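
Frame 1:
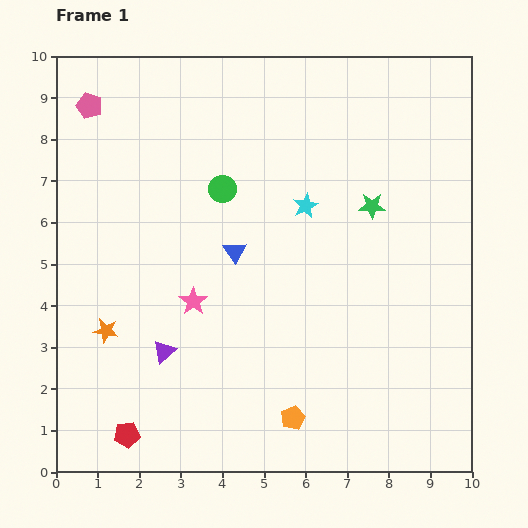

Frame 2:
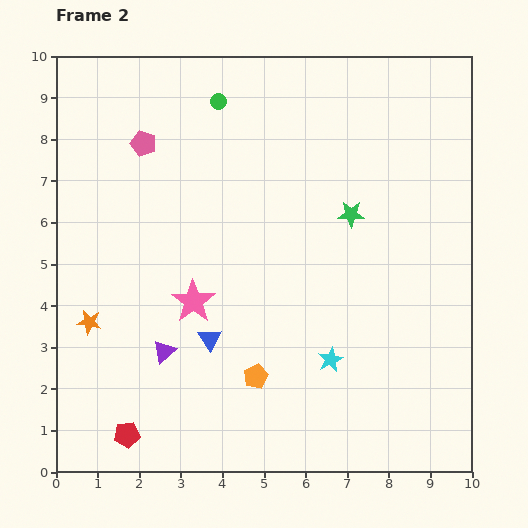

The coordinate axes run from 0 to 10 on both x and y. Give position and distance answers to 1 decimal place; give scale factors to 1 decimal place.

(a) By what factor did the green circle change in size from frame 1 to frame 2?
0.6×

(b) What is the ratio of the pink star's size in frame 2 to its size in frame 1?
1.5×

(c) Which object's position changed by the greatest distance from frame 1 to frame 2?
the cyan star

(moved 3.7; next 2.2)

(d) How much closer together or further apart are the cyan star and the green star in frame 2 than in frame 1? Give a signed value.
+1.9

Distance in frame 1: 1.6. Distance in frame 2: 3.5.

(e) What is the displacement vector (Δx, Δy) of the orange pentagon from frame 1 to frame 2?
(-0.9, 1.0)

The orange pentagon was at (5.7, 1.3) in frame 1 and (4.8, 2.3) in frame 2.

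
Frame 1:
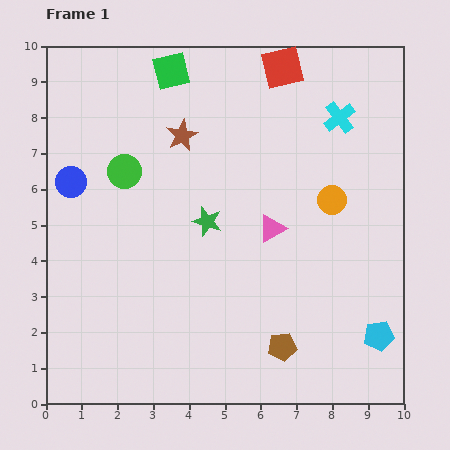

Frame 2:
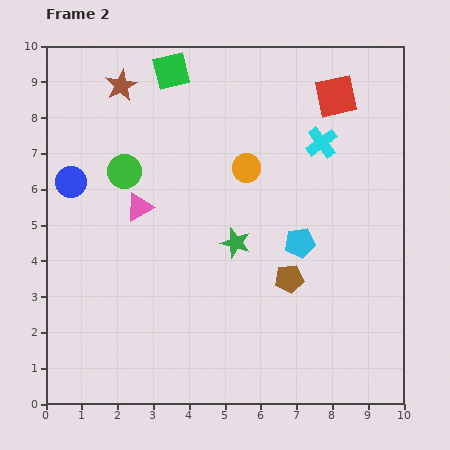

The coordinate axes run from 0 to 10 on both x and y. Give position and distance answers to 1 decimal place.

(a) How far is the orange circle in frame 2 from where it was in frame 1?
2.6

The orange circle moved from (8.0, 5.7) to (5.6, 6.6), a distance of √(2.4² + 0.9²) ≈ 2.6.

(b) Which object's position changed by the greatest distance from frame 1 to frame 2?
the pink triangle

(moved 3.7; next 3.4)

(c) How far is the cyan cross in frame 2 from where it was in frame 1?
0.9

The cyan cross moved from (8.2, 8.0) to (7.7, 7.3), a distance of √(0.5² + 0.7²) ≈ 0.9.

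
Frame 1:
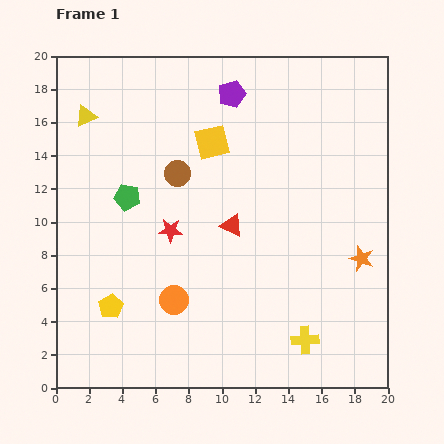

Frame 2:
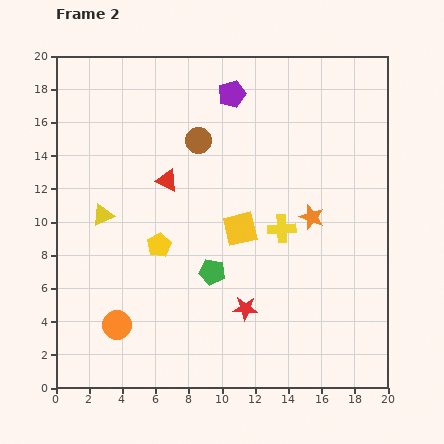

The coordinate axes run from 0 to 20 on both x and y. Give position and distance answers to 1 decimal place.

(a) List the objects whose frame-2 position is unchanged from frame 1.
the purple pentagon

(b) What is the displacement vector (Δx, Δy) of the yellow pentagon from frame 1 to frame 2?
(2.9, 3.7)

The yellow pentagon was at (3.3, 4.9) in frame 1 and (6.2, 8.6) in frame 2.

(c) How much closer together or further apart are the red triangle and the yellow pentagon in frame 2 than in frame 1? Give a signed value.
-4.9

Distance in frame 1: 8.8. Distance in frame 2: 3.9.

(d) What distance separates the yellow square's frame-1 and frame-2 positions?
5.5

The yellow square moved from (9.4, 14.8) to (11.1, 9.6), a distance of √(1.7² + 5.2²) ≈ 5.5.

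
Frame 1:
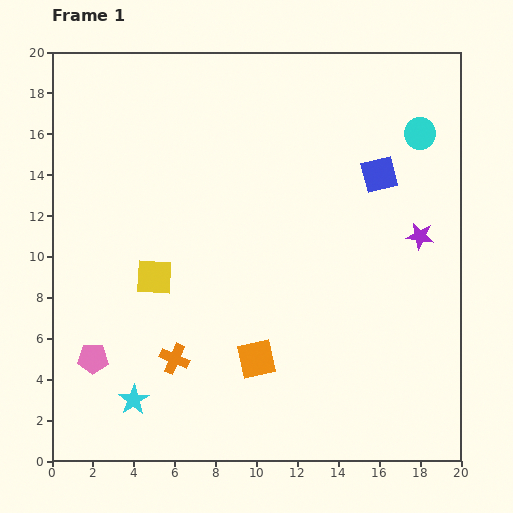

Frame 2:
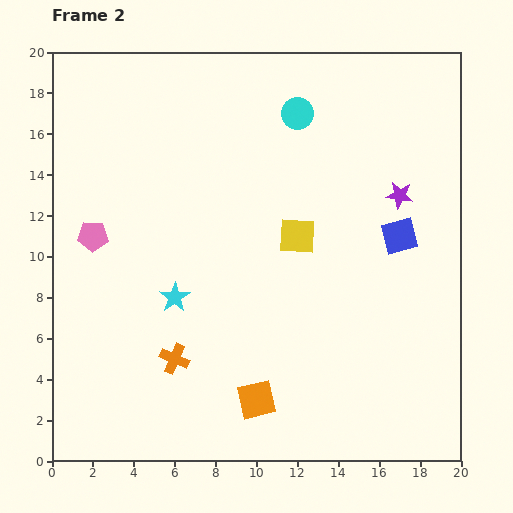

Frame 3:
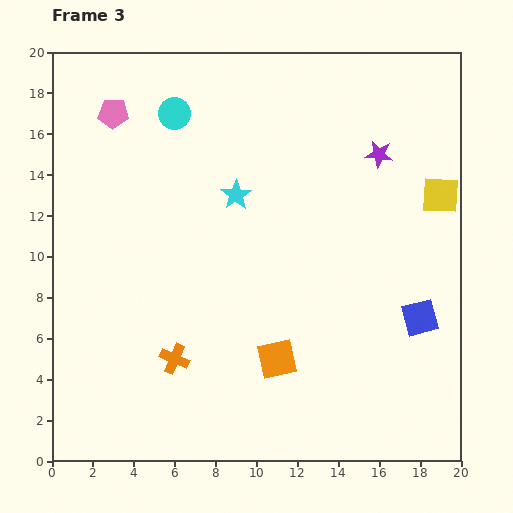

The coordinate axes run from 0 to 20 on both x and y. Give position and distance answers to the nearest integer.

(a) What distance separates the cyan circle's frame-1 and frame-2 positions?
6

The cyan circle moved from (18, 16) to (12, 17), a distance of √(6² + 1²) ≈ 6.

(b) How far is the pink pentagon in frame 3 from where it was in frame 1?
12

The pink pentagon moved from (2, 5) to (3, 17), a distance of √(1² + 12²) ≈ 12.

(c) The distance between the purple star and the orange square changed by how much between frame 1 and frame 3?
+1

Distance in frame 1: 10. Distance in frame 3: 11.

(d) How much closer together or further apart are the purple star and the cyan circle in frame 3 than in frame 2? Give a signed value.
+4

Distance in frame 2: 6. Distance in frame 3: 10.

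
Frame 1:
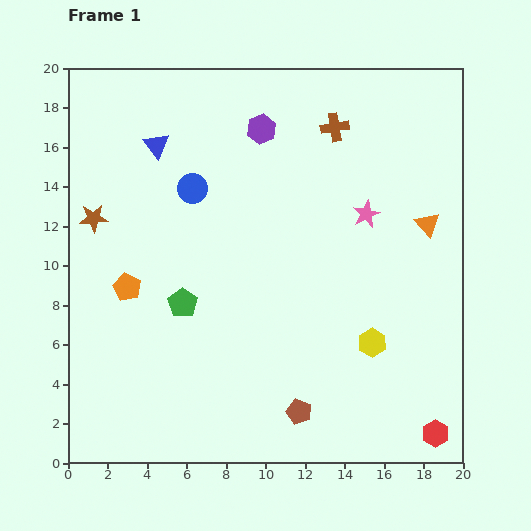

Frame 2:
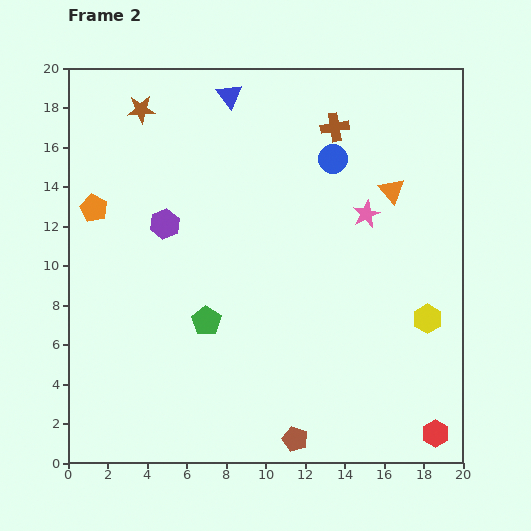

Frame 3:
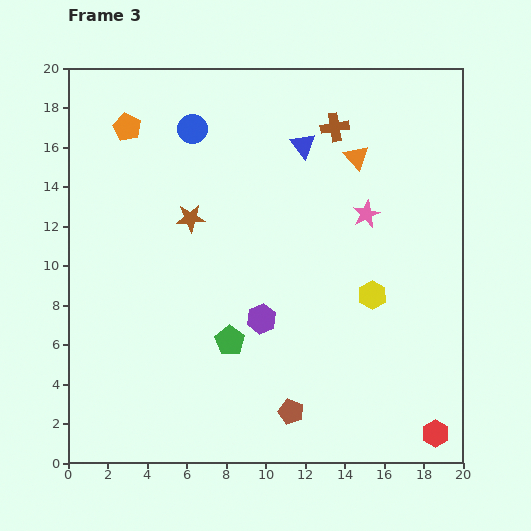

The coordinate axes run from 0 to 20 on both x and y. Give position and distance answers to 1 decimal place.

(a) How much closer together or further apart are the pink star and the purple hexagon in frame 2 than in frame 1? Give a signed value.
+3.4

Distance in frame 1: 6.8. Distance in frame 2: 10.2.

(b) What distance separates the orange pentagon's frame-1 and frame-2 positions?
4.3

The orange pentagon moved from (3.0, 8.9) to (1.3, 12.9), a distance of √(1.7² + 4.0²) ≈ 4.3.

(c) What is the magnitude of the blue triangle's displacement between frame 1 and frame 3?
7.4

The blue triangle moved from (4.5, 16.1) to (11.9, 16.1), a distance of √(7.4² + 0.0²) ≈ 7.4.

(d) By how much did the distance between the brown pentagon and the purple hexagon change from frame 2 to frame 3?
-7.8

Distance in frame 2: 12.7. Distance in frame 3: 4.9.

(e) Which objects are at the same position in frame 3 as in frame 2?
the red hexagon, the pink star, the brown cross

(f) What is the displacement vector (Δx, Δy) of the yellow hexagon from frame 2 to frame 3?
(-2.8, 1.2)

The yellow hexagon was at (18.2, 7.3) in frame 2 and (15.4, 8.5) in frame 3.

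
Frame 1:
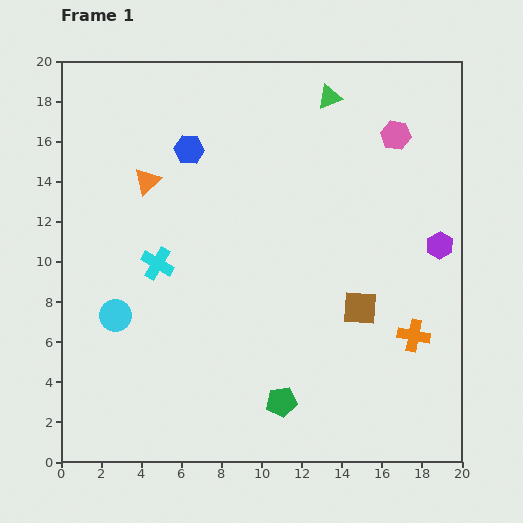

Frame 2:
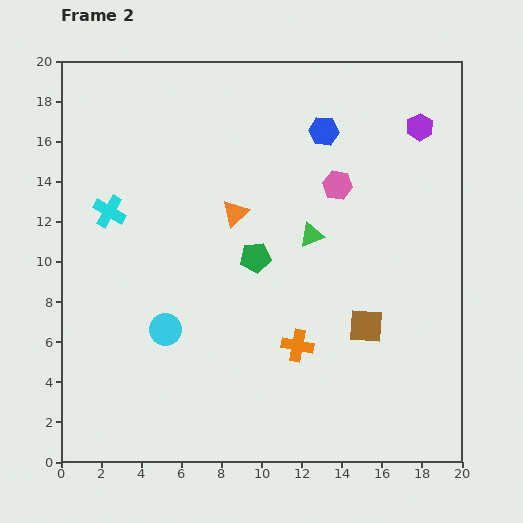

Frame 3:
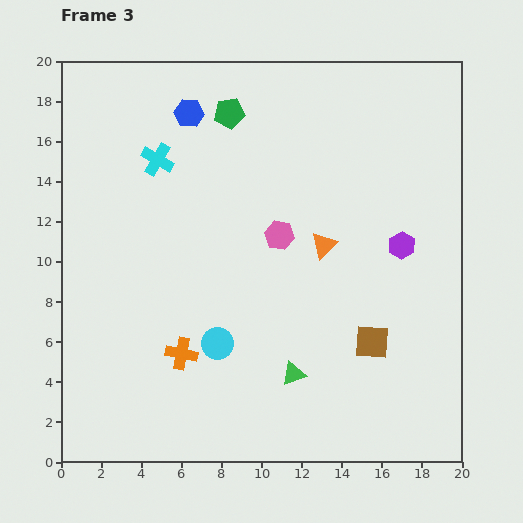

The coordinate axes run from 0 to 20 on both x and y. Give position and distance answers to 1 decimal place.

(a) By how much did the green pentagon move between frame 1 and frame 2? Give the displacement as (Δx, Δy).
(-1.3, 7.2)

The green pentagon was at (11.0, 3.0) in frame 1 and (9.7, 10.2) in frame 2.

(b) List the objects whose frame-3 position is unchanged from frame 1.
none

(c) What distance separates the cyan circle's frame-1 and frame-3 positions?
5.3

The cyan circle moved from (2.7, 7.3) to (7.8, 5.9), a distance of √(5.1² + 1.4²) ≈ 5.3.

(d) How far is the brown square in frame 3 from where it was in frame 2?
0.9

The brown square moved from (15.2, 6.8) to (15.5, 6.0), a distance of √(0.3² + 0.8²) ≈ 0.9.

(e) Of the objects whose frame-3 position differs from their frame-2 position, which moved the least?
the brown square

(moved 0.9)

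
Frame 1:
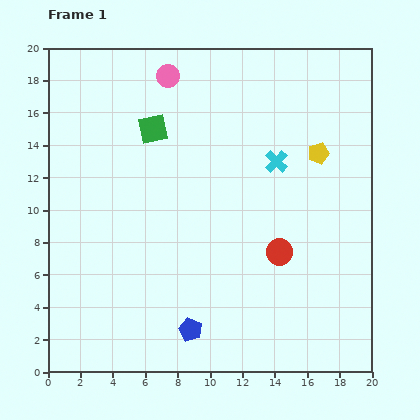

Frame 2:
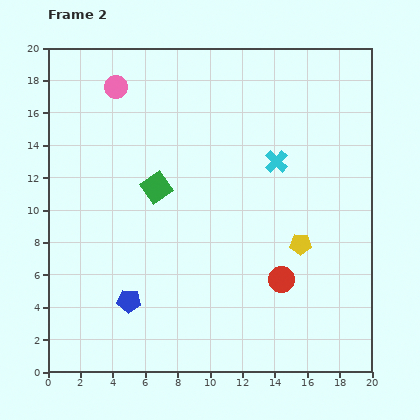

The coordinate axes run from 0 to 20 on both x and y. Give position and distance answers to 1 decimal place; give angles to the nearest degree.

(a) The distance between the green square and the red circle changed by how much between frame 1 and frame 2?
-1.3

Distance in frame 1: 10.9. Distance in frame 2: 9.6.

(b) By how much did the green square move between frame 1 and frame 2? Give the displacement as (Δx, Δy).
(0.2, -3.6)

The green square was at (6.5, 15.0) in frame 1 and (6.7, 11.4) in frame 2.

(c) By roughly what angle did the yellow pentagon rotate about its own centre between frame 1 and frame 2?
18° clockwise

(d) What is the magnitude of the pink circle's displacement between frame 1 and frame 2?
3.3

The pink circle moved from (7.4, 18.3) to (4.2, 17.6), a distance of √(3.2² + 0.7²) ≈ 3.3.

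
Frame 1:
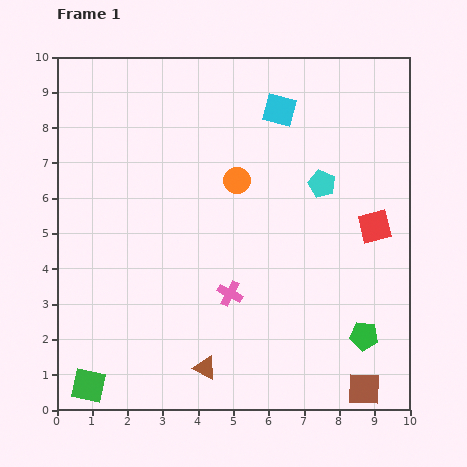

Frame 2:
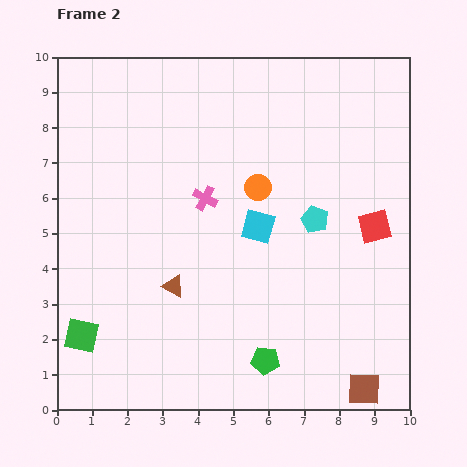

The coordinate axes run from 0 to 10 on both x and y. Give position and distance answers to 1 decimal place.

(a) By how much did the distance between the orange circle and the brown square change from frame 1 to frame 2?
-0.5

Distance in frame 1: 6.9. Distance in frame 2: 6.4.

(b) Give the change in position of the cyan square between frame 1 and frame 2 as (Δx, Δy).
(-0.6, -3.3)

The cyan square was at (6.3, 8.5) in frame 1 and (5.7, 5.2) in frame 2.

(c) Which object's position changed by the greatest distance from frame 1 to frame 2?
the cyan square

(moved 3.4; next 2.9)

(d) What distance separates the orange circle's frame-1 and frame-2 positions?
0.6

The orange circle moved from (5.1, 6.5) to (5.7, 6.3), a distance of √(0.6² + 0.2²) ≈ 0.6.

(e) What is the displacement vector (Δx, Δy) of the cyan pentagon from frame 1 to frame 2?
(-0.2, -1.0)

The cyan pentagon was at (7.5, 6.4) in frame 1 and (7.3, 5.4) in frame 2.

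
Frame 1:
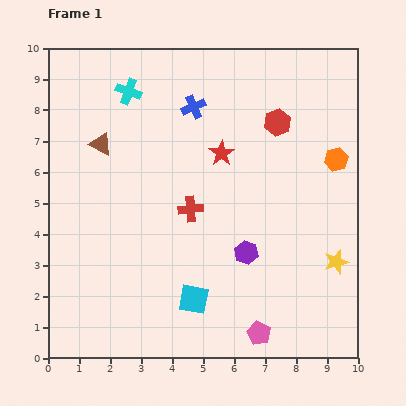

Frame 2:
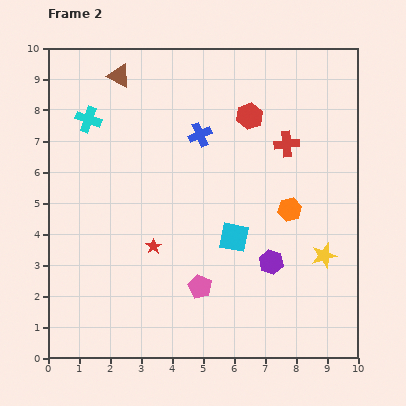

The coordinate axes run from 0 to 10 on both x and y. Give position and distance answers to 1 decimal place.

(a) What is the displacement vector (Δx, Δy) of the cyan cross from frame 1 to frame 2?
(-1.3, -0.9)

The cyan cross was at (2.6, 8.6) in frame 1 and (1.3, 7.7) in frame 2.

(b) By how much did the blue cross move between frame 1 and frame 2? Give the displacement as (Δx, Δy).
(0.2, -0.9)

The blue cross was at (4.7, 8.1) in frame 1 and (4.9, 7.2) in frame 2.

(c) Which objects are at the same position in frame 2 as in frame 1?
none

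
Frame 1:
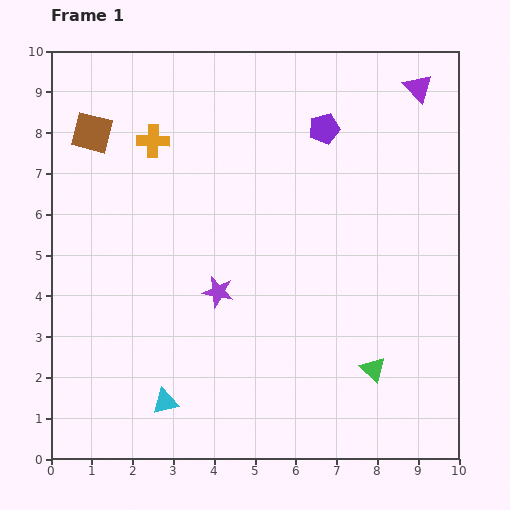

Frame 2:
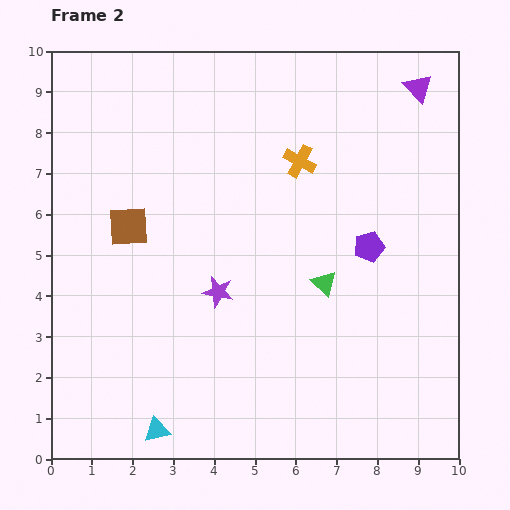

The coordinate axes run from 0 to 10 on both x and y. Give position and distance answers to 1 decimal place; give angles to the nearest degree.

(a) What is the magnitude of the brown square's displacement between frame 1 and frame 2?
2.5

The brown square moved from (1.0, 8.0) to (1.9, 5.7), a distance of √(0.9² + 2.3²) ≈ 2.5.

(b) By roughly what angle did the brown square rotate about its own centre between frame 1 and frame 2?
18° counter-clockwise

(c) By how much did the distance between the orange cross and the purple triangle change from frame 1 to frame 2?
-3.2

Distance in frame 1: 6.6. Distance in frame 2: 3.4.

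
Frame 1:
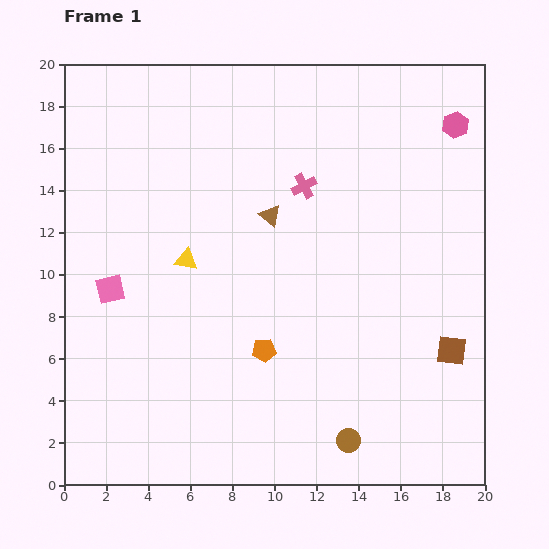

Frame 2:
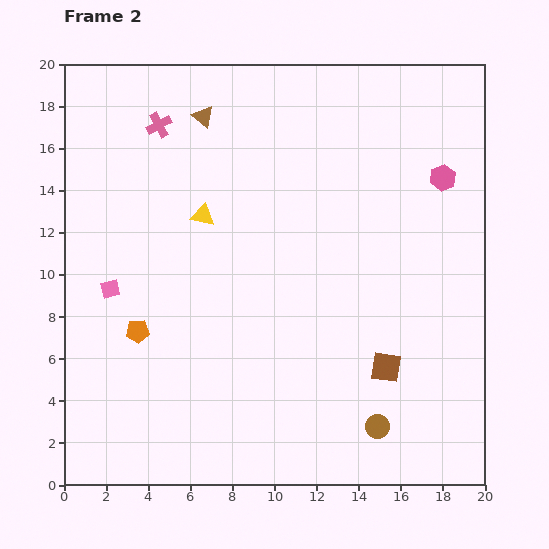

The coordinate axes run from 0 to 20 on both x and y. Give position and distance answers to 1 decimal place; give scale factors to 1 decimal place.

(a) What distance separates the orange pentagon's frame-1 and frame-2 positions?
6.1

The orange pentagon moved from (9.5, 6.4) to (3.5, 7.3), a distance of √(6.0² + 0.9²) ≈ 6.1.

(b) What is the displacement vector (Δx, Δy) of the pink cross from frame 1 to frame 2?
(-6.9, 2.9)

The pink cross was at (11.4, 14.2) in frame 1 and (4.5, 17.1) in frame 2.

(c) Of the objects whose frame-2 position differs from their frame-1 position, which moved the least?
the brown circle

(moved 1.6)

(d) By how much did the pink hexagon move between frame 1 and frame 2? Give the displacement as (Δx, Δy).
(-0.6, -2.5)

The pink hexagon was at (18.6, 17.1) in frame 1 and (18.0, 14.6) in frame 2.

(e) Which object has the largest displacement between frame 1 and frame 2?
the pink cross

(moved 7.5; next 6.1)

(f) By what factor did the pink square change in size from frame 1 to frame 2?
0.6×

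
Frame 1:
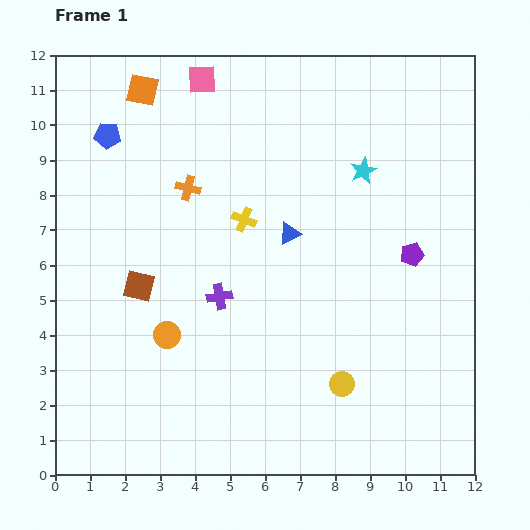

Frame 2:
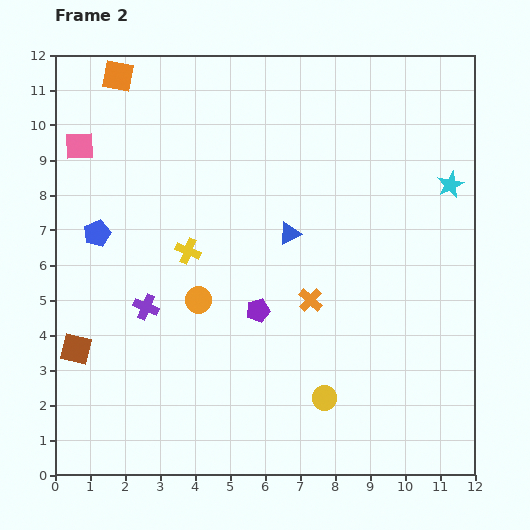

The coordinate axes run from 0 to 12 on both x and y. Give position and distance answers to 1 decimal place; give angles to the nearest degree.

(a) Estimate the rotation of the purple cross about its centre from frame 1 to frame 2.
33° clockwise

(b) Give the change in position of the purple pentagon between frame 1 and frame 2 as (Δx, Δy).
(-4.4, -1.6)

The purple pentagon was at (10.2, 6.3) in frame 1 and (5.8, 4.7) in frame 2.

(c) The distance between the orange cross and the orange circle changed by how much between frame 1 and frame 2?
-1.0

Distance in frame 1: 4.2. Distance in frame 2: 3.2.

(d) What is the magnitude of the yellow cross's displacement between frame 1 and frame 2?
1.8

The yellow cross moved from (5.4, 7.3) to (3.8, 6.4), a distance of √(1.6² + 0.9²) ≈ 1.8.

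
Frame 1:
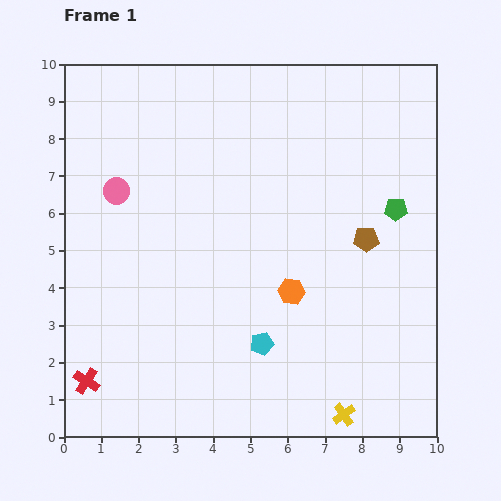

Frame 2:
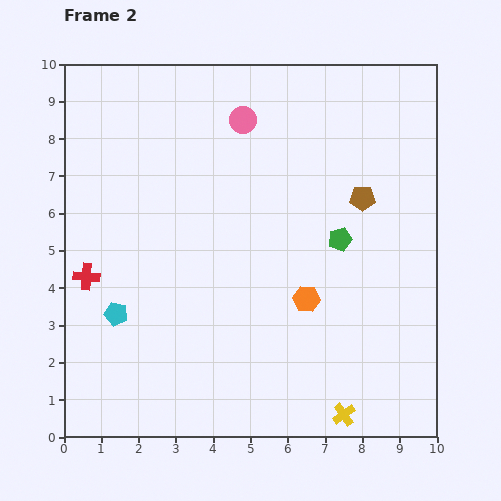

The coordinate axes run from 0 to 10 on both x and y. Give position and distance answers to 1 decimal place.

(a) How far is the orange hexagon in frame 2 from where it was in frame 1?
0.4

The orange hexagon moved from (6.1, 3.9) to (6.5, 3.7), a distance of √(0.4² + 0.2²) ≈ 0.4.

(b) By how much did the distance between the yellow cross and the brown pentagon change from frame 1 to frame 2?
+1.1

Distance in frame 1: 4.7. Distance in frame 2: 5.8.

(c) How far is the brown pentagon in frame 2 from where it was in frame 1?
1.1

The brown pentagon moved from (8.1, 5.3) to (8.0, 6.4), a distance of √(0.1² + 1.1²) ≈ 1.1.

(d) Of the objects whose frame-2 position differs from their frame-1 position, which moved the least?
the orange hexagon

(moved 0.4)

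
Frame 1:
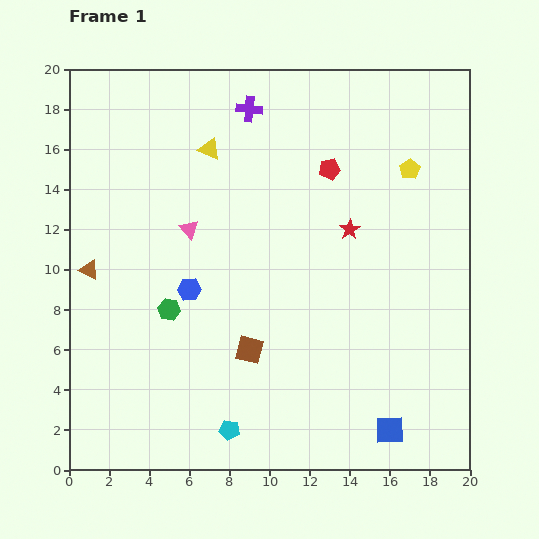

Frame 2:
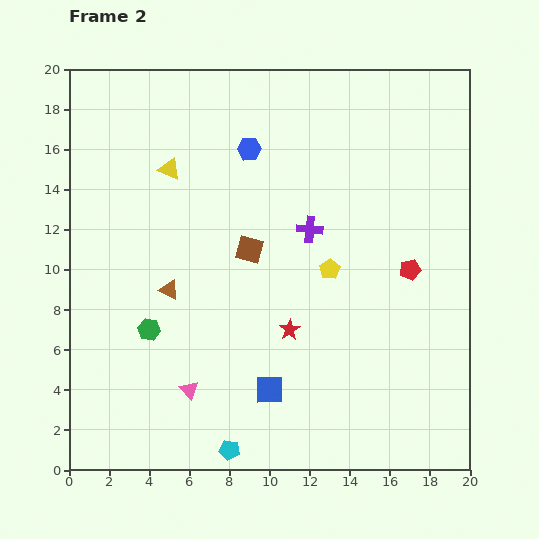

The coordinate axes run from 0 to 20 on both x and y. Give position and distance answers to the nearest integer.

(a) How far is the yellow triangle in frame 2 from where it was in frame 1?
2

The yellow triangle moved from (7, 16) to (5, 15), a distance of √(2² + 1²) ≈ 2.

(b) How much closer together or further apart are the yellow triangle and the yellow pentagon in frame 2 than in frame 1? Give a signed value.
-1

Distance in frame 1: 10. Distance in frame 2: 9.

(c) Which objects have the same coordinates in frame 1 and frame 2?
none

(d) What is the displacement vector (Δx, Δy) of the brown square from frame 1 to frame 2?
(0, 5)

The brown square was at (9, 6) in frame 1 and (9, 11) in frame 2.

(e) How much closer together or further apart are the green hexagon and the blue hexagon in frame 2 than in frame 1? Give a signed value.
+9

Distance in frame 1: 1. Distance in frame 2: 10.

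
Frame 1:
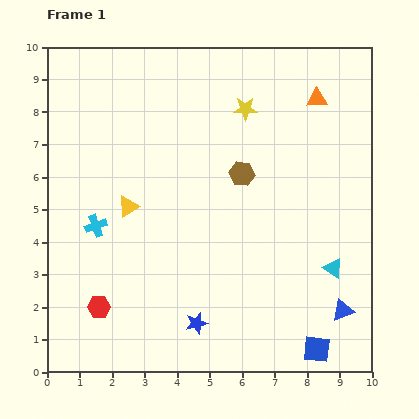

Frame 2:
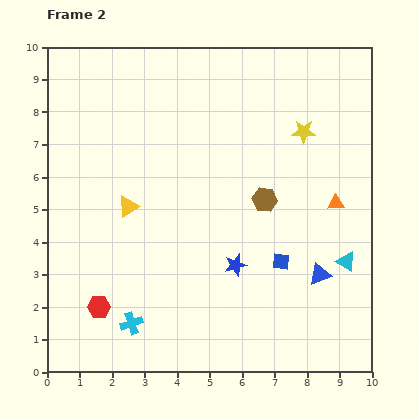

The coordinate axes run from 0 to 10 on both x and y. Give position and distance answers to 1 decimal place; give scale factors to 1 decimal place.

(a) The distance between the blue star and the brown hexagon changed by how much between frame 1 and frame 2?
-2.6

Distance in frame 1: 4.8. Distance in frame 2: 2.2.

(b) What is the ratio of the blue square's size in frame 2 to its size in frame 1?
0.6×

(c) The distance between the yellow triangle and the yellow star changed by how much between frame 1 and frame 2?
+1.2

Distance in frame 1: 4.7. Distance in frame 2: 5.9.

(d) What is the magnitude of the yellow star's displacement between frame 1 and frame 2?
1.9

The yellow star moved from (6.1, 8.1) to (7.9, 7.4), a distance of √(1.8² + 0.7²) ≈ 1.9.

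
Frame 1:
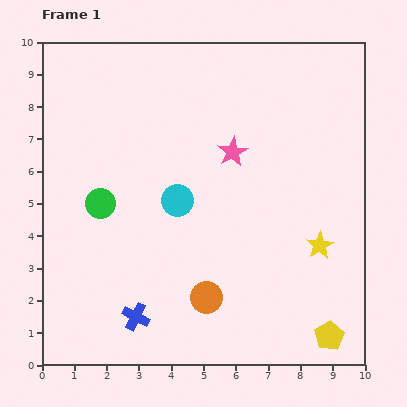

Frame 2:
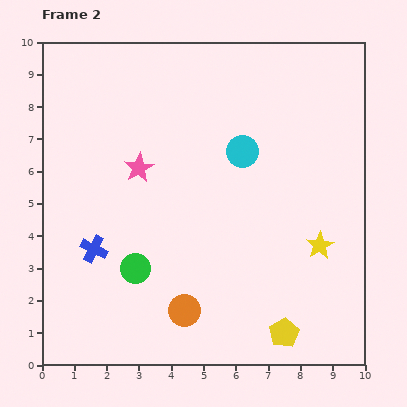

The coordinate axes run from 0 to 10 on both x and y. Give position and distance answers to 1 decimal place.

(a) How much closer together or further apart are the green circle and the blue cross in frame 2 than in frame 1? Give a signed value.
-2.3

Distance in frame 1: 3.7. Distance in frame 2: 1.4.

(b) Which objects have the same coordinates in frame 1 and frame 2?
the yellow star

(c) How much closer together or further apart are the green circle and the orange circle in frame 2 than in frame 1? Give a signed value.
-2.4

Distance in frame 1: 4.4. Distance in frame 2: 2.0.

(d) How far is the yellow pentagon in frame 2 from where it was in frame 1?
1.4

The yellow pentagon moved from (8.9, 0.9) to (7.5, 1.0), a distance of √(1.4² + 0.1²) ≈ 1.4.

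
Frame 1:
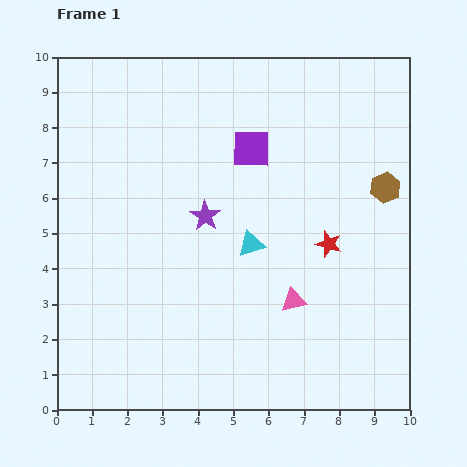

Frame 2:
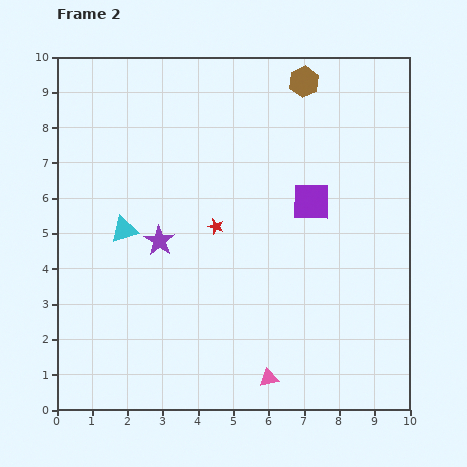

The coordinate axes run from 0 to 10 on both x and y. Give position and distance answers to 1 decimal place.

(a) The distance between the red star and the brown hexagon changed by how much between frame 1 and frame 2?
+2.5

Distance in frame 1: 2.3. Distance in frame 2: 4.8.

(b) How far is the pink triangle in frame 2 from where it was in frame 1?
2.3

The pink triangle moved from (6.7, 3.1) to (6.0, 0.9), a distance of √(0.7² + 2.2²) ≈ 2.3.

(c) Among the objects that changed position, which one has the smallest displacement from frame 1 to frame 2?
the purple star

(moved 1.5)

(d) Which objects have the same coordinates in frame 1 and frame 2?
none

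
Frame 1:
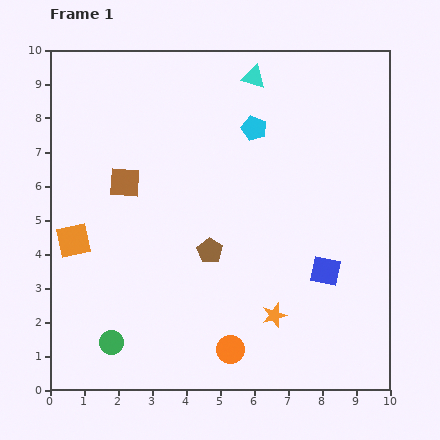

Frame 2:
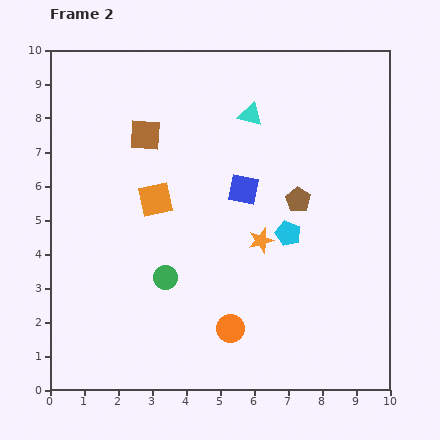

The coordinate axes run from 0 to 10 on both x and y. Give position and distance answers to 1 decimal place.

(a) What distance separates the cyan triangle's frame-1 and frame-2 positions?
1.1

The cyan triangle moved from (6.0, 9.2) to (5.9, 8.1), a distance of √(0.1² + 1.1²) ≈ 1.1.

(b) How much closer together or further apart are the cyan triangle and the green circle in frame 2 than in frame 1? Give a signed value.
-3.5

Distance in frame 1: 8.9. Distance in frame 2: 5.4.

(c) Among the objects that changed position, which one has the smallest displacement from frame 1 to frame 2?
the orange circle

(moved 0.6)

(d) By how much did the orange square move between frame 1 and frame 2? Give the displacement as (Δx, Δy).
(2.4, 1.2)

The orange square was at (0.7, 4.4) in frame 1 and (3.1, 5.6) in frame 2.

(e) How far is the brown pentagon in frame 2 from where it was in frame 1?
3.0

The brown pentagon moved from (4.7, 4.1) to (7.3, 5.6), a distance of √(2.6² + 1.5²) ≈ 3.0.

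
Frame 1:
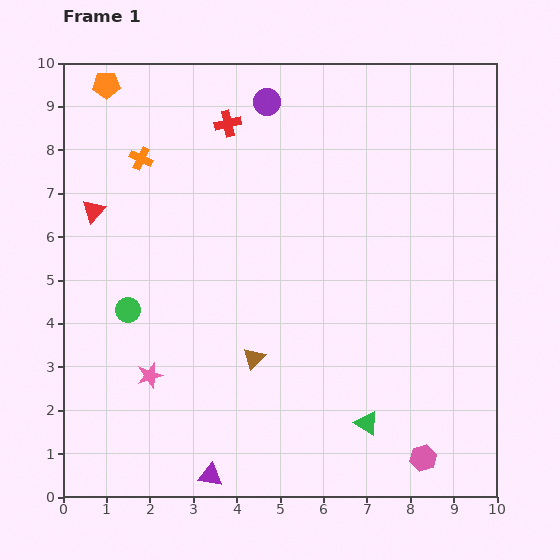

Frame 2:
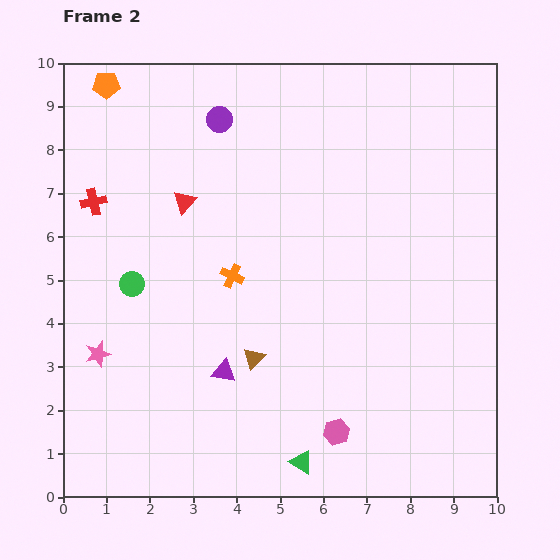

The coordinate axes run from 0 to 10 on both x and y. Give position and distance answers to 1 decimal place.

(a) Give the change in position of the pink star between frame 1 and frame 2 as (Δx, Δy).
(-1.2, 0.5)

The pink star was at (2.0, 2.8) in frame 1 and (0.8, 3.3) in frame 2.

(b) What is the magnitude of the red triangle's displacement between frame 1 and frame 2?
2.1

The red triangle moved from (0.7, 6.6) to (2.8, 6.8), a distance of √(2.1² + 0.2²) ≈ 2.1.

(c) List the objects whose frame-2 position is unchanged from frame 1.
the orange pentagon, the brown triangle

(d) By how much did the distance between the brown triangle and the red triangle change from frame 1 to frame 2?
-1.1

Distance in frame 1: 5.0. Distance in frame 2: 3.9.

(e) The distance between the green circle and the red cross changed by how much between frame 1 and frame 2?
-2.8

Distance in frame 1: 4.9. Distance in frame 2: 2.1.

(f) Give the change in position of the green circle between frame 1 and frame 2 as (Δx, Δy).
(0.1, 0.6)

The green circle was at (1.5, 4.3) in frame 1 and (1.6, 4.9) in frame 2.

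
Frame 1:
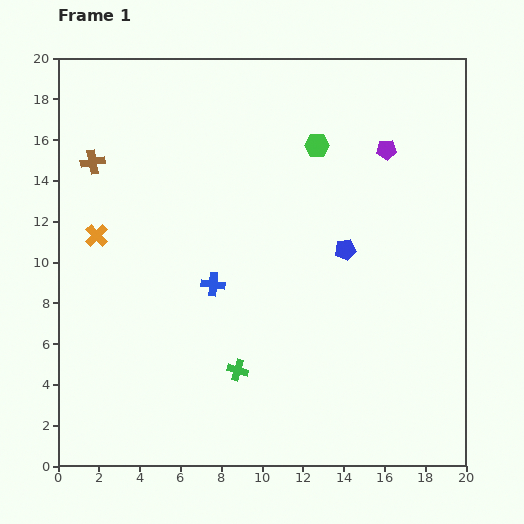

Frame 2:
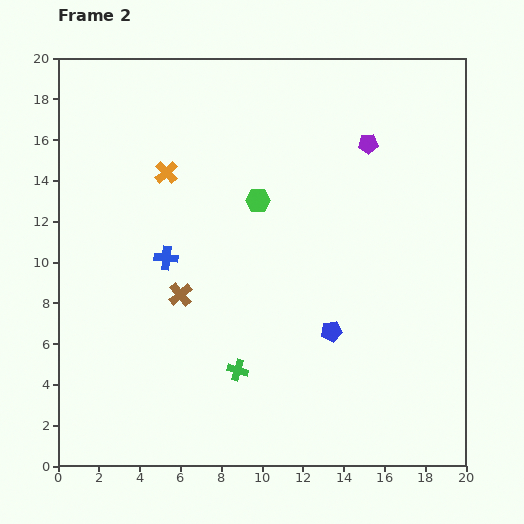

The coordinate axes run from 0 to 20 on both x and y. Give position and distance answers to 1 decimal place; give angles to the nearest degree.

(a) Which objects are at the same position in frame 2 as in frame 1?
the green cross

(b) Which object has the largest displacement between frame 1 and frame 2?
the brown cross

(moved 7.8; next 4.6)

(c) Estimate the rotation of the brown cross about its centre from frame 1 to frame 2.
30° counter-clockwise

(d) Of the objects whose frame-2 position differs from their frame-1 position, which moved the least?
the purple pentagon

(moved 0.9)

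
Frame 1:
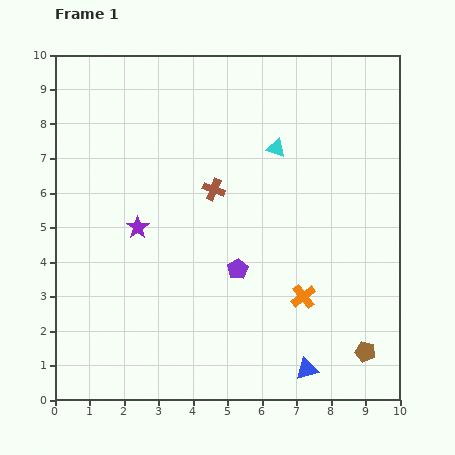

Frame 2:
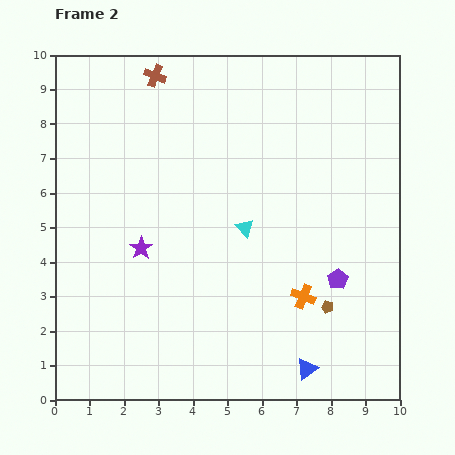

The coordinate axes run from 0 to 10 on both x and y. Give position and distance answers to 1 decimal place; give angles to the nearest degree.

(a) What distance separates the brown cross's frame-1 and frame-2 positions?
3.7

The brown cross moved from (4.6, 6.1) to (2.9, 9.4), a distance of √(1.7² + 3.3²) ≈ 3.7.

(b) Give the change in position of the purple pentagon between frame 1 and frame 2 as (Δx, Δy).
(2.9, -0.3)

The purple pentagon was at (5.3, 3.8) in frame 1 and (8.2, 3.5) in frame 2.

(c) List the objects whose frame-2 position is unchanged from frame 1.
the blue triangle, the orange cross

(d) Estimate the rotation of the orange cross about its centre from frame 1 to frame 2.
30° counter-clockwise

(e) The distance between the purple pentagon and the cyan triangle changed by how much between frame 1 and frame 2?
-0.6

Distance in frame 1: 3.7. Distance in frame 2: 3.1.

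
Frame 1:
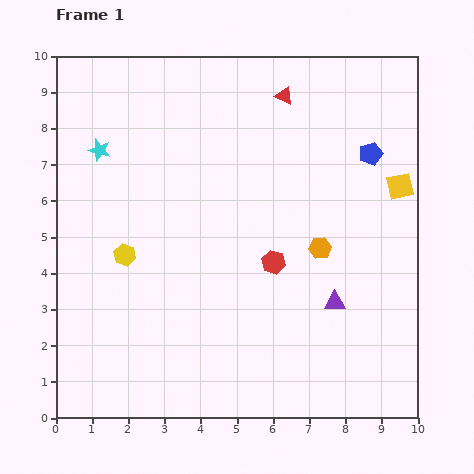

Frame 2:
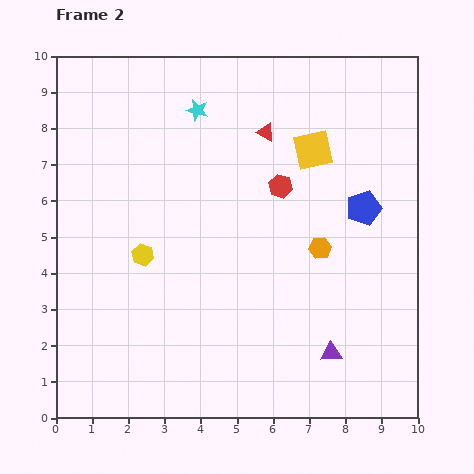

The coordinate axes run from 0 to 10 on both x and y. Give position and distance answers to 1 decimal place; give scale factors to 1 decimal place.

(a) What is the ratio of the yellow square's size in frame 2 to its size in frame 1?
1.5×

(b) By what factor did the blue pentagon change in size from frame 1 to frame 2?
1.5×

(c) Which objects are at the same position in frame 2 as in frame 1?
the orange hexagon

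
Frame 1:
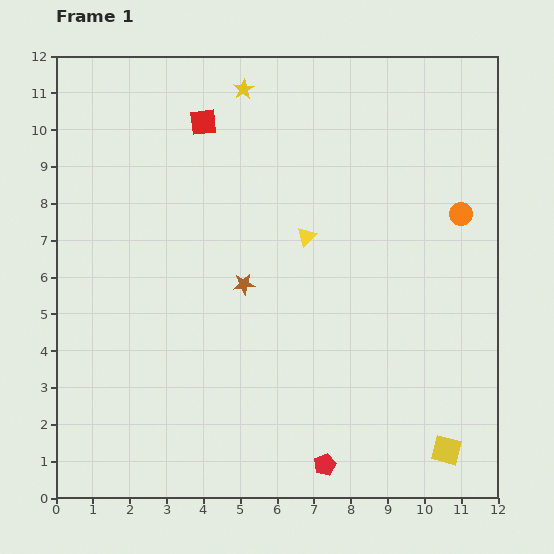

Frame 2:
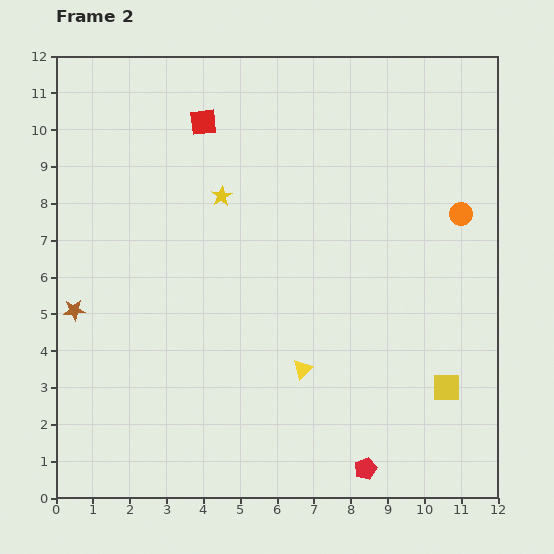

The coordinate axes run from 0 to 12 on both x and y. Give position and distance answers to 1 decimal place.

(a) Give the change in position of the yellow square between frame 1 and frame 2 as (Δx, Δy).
(0.0, 1.7)

The yellow square was at (10.6, 1.3) in frame 1 and (10.6, 3.0) in frame 2.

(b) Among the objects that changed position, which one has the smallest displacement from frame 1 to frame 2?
the red pentagon

(moved 1.1)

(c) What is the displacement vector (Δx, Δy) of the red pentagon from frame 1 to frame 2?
(1.1, -0.1)

The red pentagon was at (7.3, 0.9) in frame 1 and (8.4, 0.8) in frame 2.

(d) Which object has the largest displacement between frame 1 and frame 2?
the brown star

(moved 4.7; next 3.6)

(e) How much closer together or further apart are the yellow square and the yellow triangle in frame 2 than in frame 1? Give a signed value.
-3.0

Distance in frame 1: 6.9. Distance in frame 2: 3.9.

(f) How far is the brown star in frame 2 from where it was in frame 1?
4.7

The brown star moved from (5.1, 5.8) to (0.5, 5.1), a distance of √(4.6² + 0.7²) ≈ 4.7.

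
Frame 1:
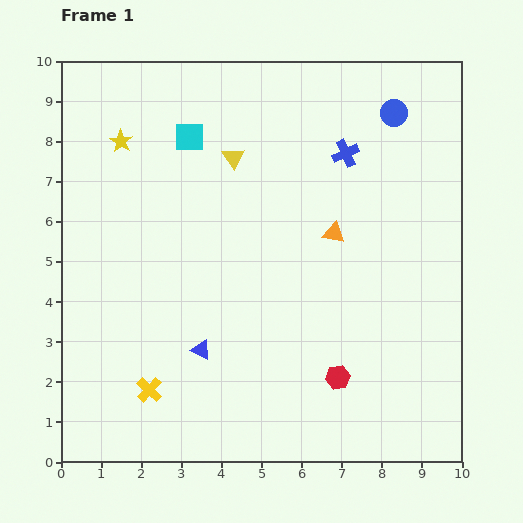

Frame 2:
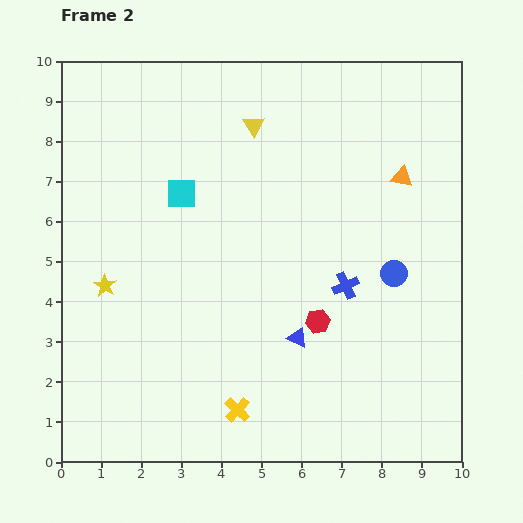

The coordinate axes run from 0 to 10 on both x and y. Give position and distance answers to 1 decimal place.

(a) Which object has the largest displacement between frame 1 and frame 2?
the blue circle

(moved 4.0; next 3.6)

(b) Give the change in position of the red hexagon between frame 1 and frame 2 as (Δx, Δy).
(-0.5, 1.4)

The red hexagon was at (6.9, 2.1) in frame 1 and (6.4, 3.5) in frame 2.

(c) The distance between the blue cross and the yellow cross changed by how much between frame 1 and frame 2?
-3.6

Distance in frame 1: 7.7. Distance in frame 2: 4.1.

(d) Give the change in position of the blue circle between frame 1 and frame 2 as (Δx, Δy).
(0.0, -4.0)

The blue circle was at (8.3, 8.7) in frame 1 and (8.3, 4.7) in frame 2.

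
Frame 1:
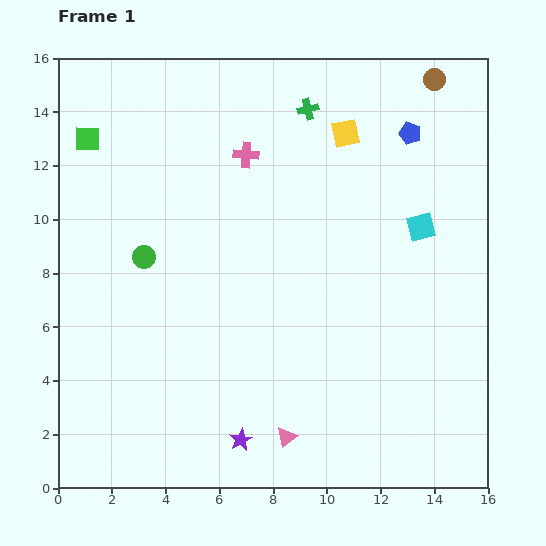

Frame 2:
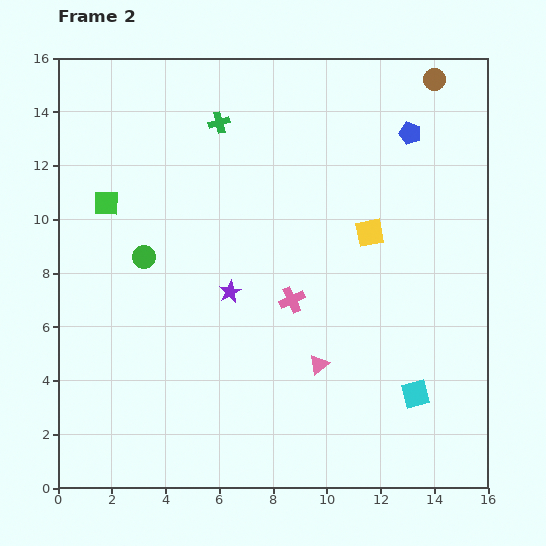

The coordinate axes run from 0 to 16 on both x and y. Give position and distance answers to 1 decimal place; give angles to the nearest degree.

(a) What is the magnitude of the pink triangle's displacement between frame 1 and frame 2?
3.0

The pink triangle moved from (8.5, 1.9) to (9.7, 4.6), a distance of √(1.2² + 2.7²) ≈ 3.0.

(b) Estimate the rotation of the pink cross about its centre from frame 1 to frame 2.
29° counter-clockwise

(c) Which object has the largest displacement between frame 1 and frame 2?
the cyan square

(moved 6.2; next 5.7)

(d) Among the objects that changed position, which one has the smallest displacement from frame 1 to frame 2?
the green square

(moved 2.5)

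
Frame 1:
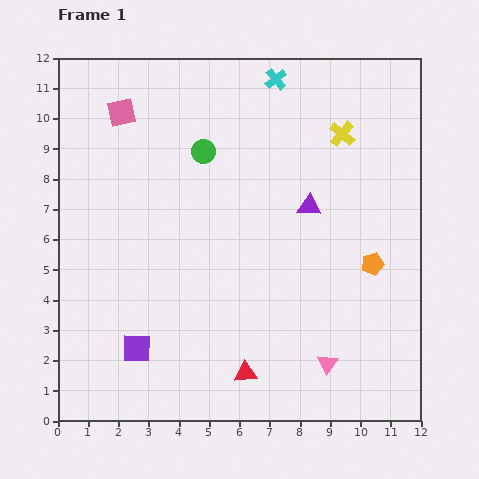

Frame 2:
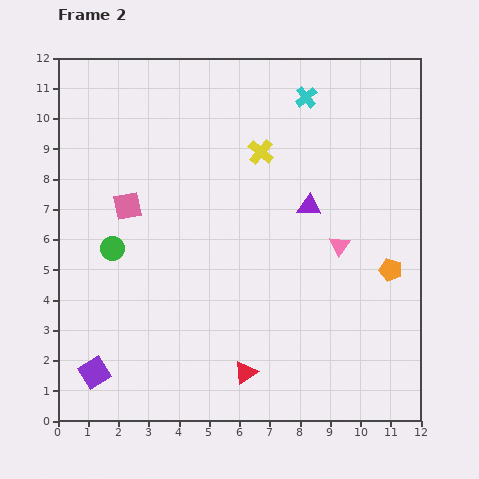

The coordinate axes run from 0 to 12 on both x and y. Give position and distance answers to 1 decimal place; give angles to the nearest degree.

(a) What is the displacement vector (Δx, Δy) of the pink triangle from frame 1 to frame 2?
(0.4, 3.9)

The pink triangle was at (8.9, 1.9) in frame 1 and (9.3, 5.8) in frame 2.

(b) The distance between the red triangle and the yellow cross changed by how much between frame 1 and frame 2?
-1.2

Distance in frame 1: 8.5. Distance in frame 2: 7.3.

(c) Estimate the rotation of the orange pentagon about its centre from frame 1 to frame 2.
31° clockwise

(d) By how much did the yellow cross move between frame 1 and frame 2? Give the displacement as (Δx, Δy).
(-2.7, -0.6)

The yellow cross was at (9.4, 9.5) in frame 1 and (6.7, 8.9) in frame 2.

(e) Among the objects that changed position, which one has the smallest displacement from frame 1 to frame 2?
the orange pentagon

(moved 0.6)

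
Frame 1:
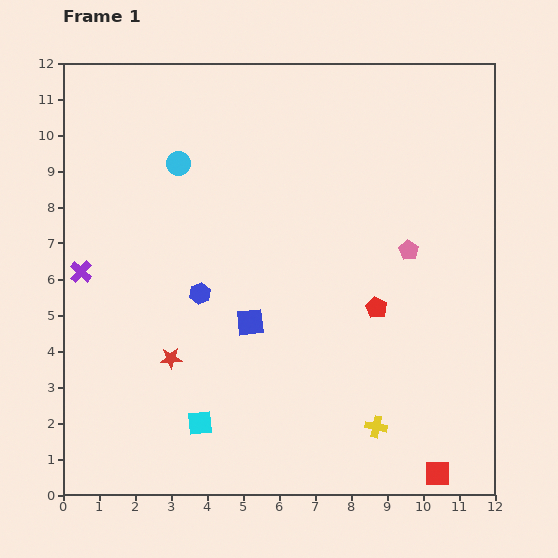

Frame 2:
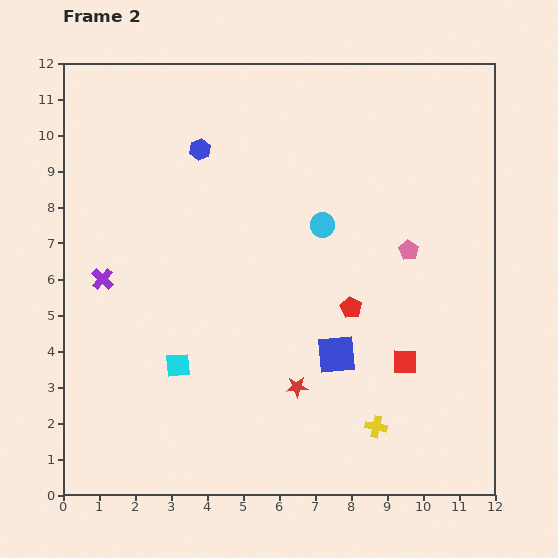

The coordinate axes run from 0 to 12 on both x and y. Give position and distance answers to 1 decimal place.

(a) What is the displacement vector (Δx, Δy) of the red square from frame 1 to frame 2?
(-0.9, 3.1)

The red square was at (10.4, 0.6) in frame 1 and (9.5, 3.7) in frame 2.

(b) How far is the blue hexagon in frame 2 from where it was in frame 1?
4.0

The blue hexagon moved from (3.8, 5.6) to (3.8, 9.6), a distance of √(0.0² + 4.0²) ≈ 4.0.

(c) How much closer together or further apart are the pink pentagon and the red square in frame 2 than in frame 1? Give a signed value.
-3.2

Distance in frame 1: 6.3. Distance in frame 2: 3.1.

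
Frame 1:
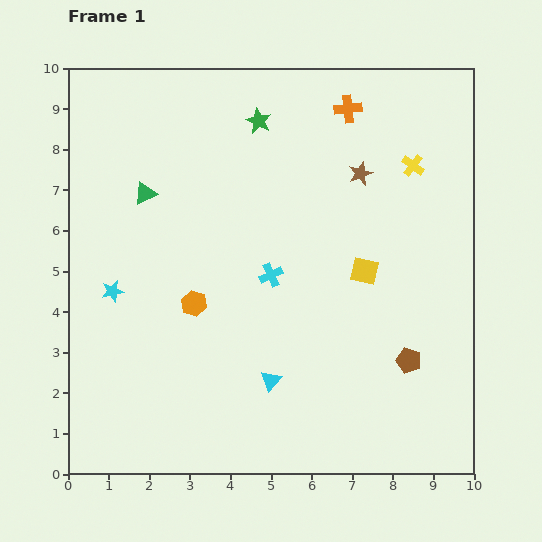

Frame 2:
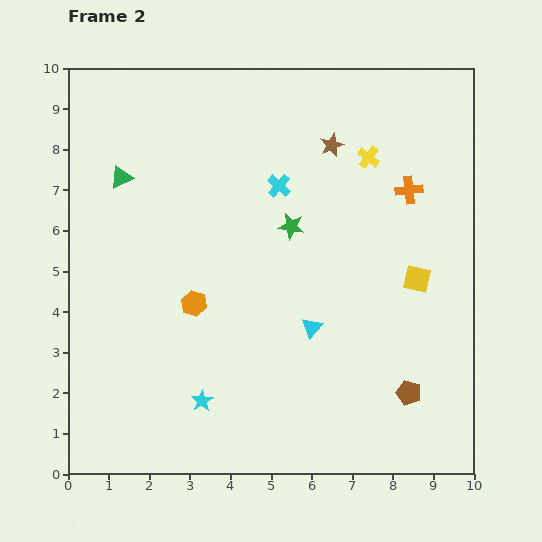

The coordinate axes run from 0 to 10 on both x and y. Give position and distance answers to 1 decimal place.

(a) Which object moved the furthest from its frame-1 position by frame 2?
the cyan star

(moved 3.5; next 2.7)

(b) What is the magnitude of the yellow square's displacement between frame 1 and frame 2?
1.3

The yellow square moved from (7.3, 5.0) to (8.6, 4.8), a distance of √(1.3² + 0.2²) ≈ 1.3.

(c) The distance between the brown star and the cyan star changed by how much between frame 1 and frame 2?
+0.3

Distance in frame 1: 6.8. Distance in frame 2: 7.1.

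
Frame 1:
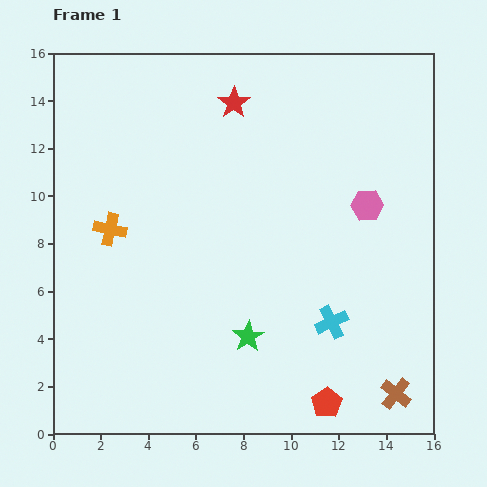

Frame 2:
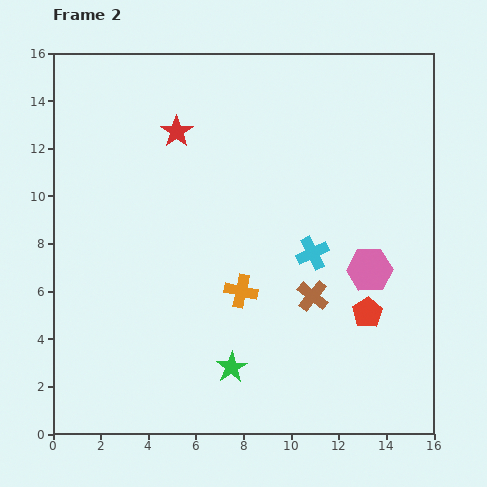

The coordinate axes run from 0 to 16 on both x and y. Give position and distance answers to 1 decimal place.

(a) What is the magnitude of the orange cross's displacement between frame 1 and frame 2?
6.1

The orange cross moved from (2.4, 8.6) to (7.9, 6.0), a distance of √(5.5² + 2.6²) ≈ 6.1.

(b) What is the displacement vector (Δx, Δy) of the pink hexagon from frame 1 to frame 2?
(0.1, -2.7)

The pink hexagon was at (13.2, 9.6) in frame 1 and (13.3, 6.9) in frame 2.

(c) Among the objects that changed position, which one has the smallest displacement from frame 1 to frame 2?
the green star

(moved 1.5)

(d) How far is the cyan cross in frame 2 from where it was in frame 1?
3.0

The cyan cross moved from (11.7, 4.7) to (10.9, 7.6), a distance of √(0.8² + 2.9²) ≈ 3.0.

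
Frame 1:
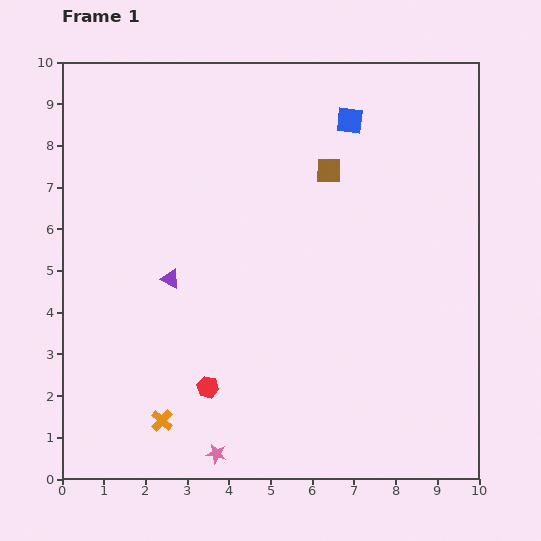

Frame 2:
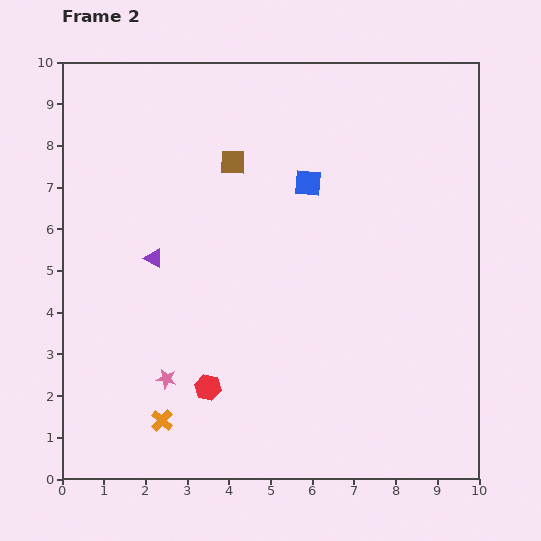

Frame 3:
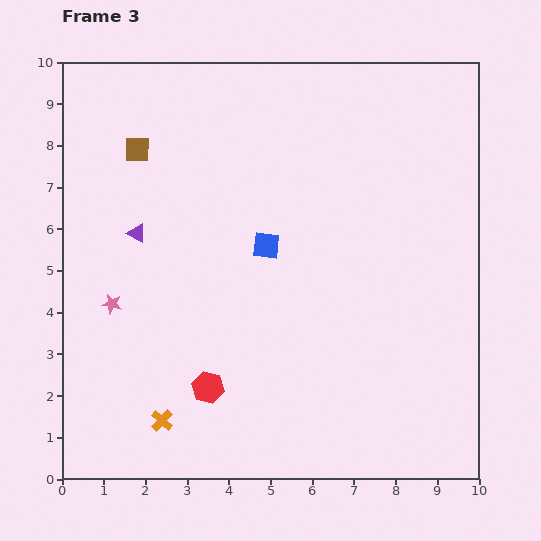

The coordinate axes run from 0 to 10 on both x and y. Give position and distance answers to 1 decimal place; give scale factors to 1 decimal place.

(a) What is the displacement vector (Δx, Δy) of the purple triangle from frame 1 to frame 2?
(-0.4, 0.5)

The purple triangle was at (2.6, 4.8) in frame 1 and (2.2, 5.3) in frame 2.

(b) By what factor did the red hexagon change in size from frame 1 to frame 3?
1.5×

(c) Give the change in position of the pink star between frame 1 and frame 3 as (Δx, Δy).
(-2.5, 3.6)

The pink star was at (3.7, 0.6) in frame 1 and (1.2, 4.2) in frame 3.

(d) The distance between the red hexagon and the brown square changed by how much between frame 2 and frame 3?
+0.5

Distance in frame 2: 5.4. Distance in frame 3: 5.9.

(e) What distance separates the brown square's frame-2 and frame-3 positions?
2.3

The brown square moved from (4.1, 7.6) to (1.8, 7.9), a distance of √(2.3² + 0.3²) ≈ 2.3.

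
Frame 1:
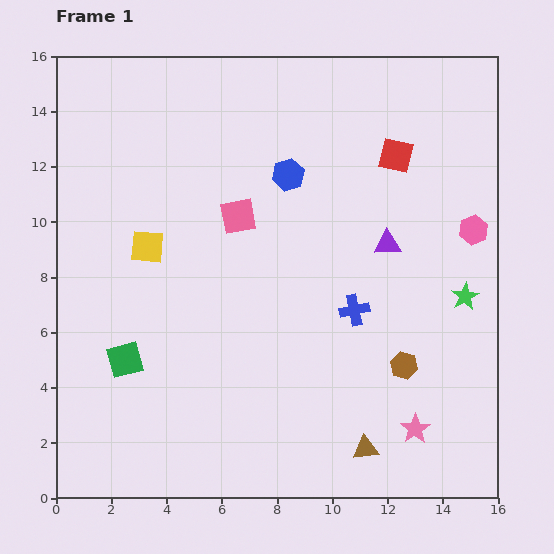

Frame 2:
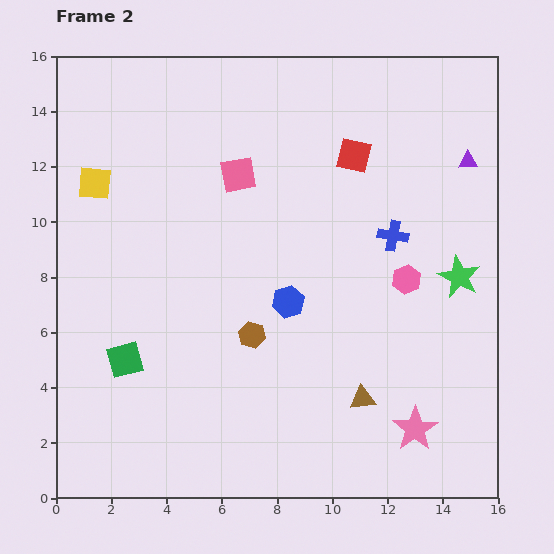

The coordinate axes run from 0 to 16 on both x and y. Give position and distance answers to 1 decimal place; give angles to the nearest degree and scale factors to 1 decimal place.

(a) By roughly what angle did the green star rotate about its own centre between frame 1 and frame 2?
16° counter-clockwise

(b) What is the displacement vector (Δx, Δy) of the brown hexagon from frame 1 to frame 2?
(-5.5, 1.1)

The brown hexagon was at (12.6, 4.8) in frame 1 and (7.1, 5.9) in frame 2.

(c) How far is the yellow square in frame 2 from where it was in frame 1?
3.0

The yellow square moved from (3.3, 9.1) to (1.4, 11.4), a distance of √(1.9² + 2.3²) ≈ 3.0.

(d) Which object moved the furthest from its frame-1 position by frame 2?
the brown hexagon

(moved 5.6; next 4.6)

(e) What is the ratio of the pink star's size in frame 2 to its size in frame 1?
1.5×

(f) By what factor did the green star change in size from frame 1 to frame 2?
1.5×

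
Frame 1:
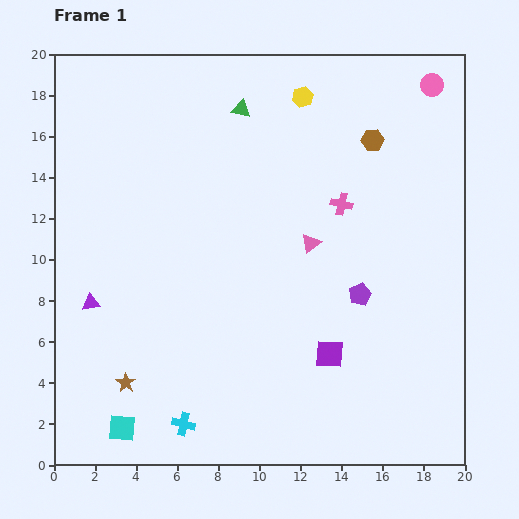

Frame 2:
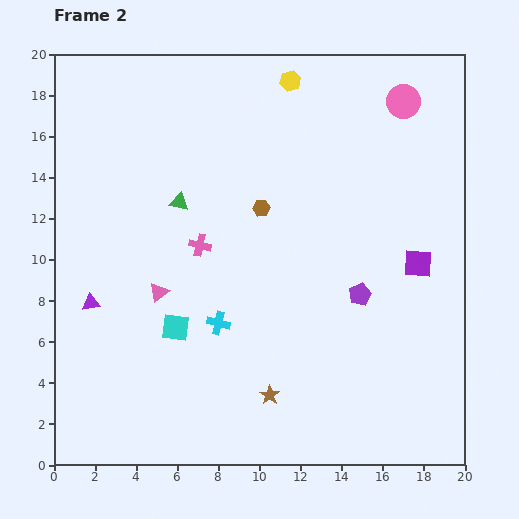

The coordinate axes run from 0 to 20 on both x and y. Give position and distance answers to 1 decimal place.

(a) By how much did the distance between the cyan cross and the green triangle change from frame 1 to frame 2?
-9.4

Distance in frame 1: 15.6. Distance in frame 2: 6.2.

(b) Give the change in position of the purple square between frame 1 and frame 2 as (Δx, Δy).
(4.3, 4.4)

The purple square was at (13.4, 5.4) in frame 1 and (17.7, 9.8) in frame 2.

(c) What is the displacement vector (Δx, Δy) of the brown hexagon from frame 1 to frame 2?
(-5.4, -3.3)

The brown hexagon was at (15.5, 15.8) in frame 1 and (10.1, 12.5) in frame 2.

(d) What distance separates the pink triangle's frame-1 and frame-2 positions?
7.8

The pink triangle moved from (12.5, 10.8) to (5.1, 8.4), a distance of √(7.4² + 2.4²) ≈ 7.8.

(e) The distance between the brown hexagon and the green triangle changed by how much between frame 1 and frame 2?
-2.6

Distance in frame 1: 6.6. Distance in frame 2: 4.0.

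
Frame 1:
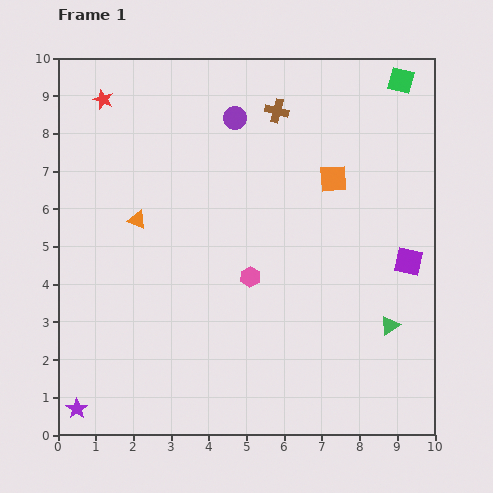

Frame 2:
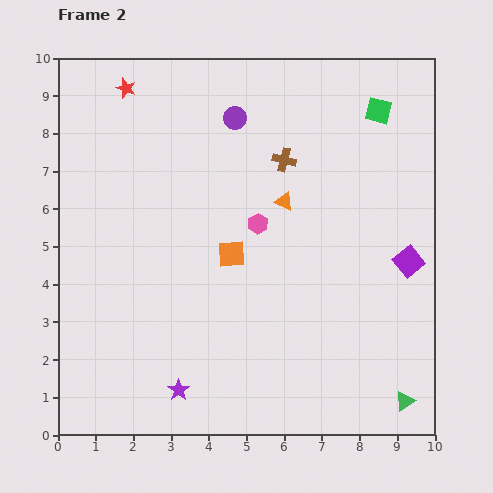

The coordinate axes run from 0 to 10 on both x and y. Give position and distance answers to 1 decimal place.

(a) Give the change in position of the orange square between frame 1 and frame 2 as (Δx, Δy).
(-2.7, -2.0)

The orange square was at (7.3, 6.8) in frame 1 and (4.6, 4.8) in frame 2.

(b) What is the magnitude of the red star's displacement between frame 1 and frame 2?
0.7

The red star moved from (1.2, 8.9) to (1.8, 9.2), a distance of √(0.6² + 0.3²) ≈ 0.7.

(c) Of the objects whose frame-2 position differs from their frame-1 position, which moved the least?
the red star

(moved 0.7)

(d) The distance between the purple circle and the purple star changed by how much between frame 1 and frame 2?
-1.4

Distance in frame 1: 8.8. Distance in frame 2: 7.4.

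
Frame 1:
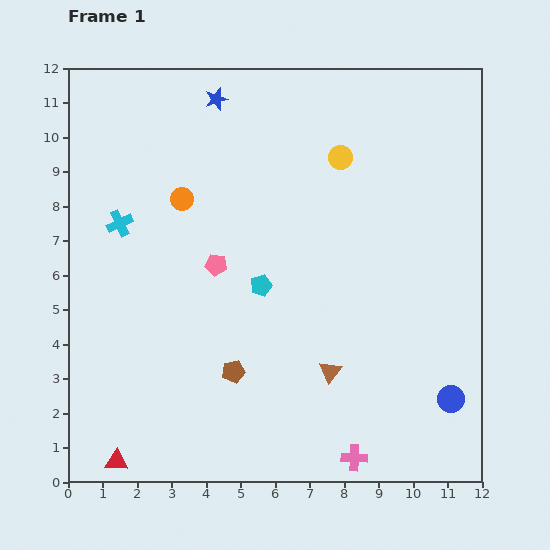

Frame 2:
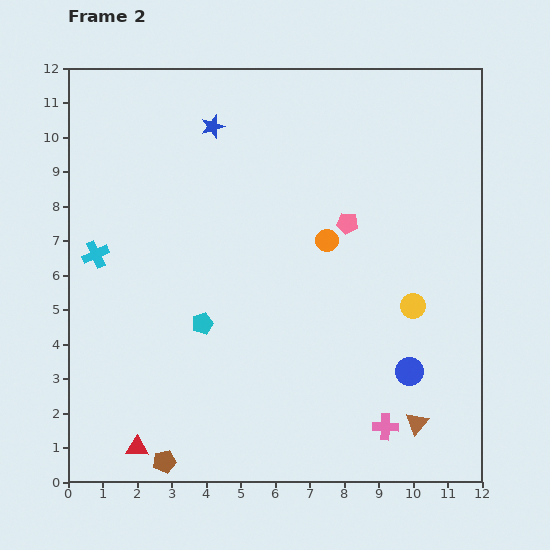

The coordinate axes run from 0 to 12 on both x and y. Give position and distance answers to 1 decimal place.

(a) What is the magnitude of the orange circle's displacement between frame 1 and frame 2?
4.4

The orange circle moved from (3.3, 8.2) to (7.5, 7.0), a distance of √(4.2² + 1.2²) ≈ 4.4.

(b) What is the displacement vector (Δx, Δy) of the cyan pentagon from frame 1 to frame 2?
(-1.7, -1.1)

The cyan pentagon was at (5.6, 5.7) in frame 1 and (3.9, 4.6) in frame 2.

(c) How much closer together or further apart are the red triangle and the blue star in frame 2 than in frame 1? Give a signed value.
-1.3

Distance in frame 1: 10.9. Distance in frame 2: 9.6.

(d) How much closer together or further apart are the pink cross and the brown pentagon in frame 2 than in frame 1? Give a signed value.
+2.2

Distance in frame 1: 4.3. Distance in frame 2: 6.5.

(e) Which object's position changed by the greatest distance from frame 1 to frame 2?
the yellow circle

(moved 4.8; next 4.4)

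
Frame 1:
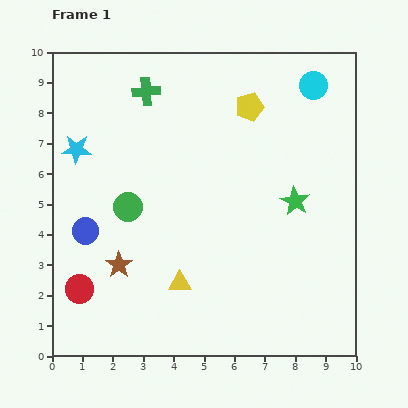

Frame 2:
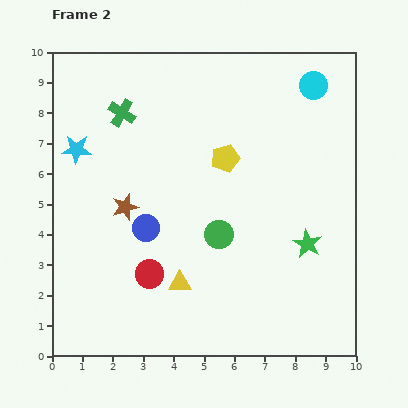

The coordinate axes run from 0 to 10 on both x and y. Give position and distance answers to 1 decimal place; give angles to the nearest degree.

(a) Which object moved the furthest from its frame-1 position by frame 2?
the green circle

(moved 3.1; next 2.4)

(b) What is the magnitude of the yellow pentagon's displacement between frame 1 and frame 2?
1.9

The yellow pentagon moved from (6.5, 8.2) to (5.7, 6.5), a distance of √(0.8² + 1.7²) ≈ 1.9.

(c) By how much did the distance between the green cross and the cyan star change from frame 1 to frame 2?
-1.1

Distance in frame 1: 3.0. Distance in frame 2: 1.9.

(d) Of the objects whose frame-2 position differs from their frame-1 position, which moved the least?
the green cross

(moved 1.1)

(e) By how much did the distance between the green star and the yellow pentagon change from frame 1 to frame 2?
+0.5

Distance in frame 1: 3.4. Distance in frame 2: 3.9.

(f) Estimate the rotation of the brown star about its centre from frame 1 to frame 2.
19° clockwise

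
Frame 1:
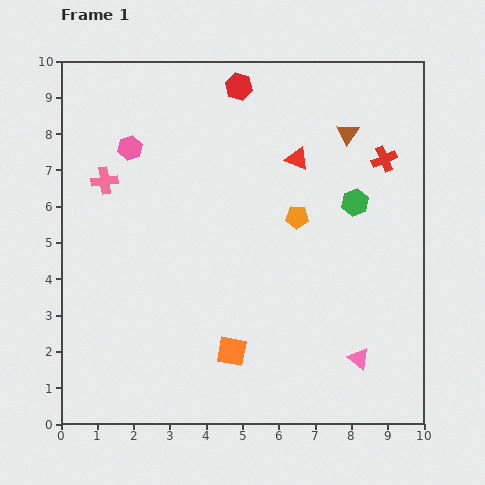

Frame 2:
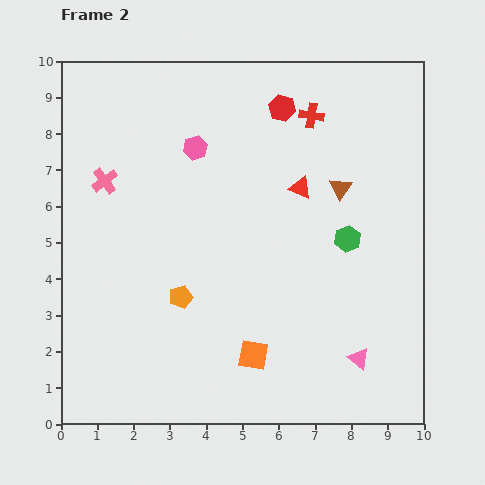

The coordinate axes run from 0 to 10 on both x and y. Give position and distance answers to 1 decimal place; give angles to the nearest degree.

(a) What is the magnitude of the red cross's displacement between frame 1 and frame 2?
2.3

The red cross moved from (8.9, 7.3) to (6.9, 8.5), a distance of √(2.0² + 1.2²) ≈ 2.3.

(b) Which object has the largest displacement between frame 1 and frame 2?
the orange pentagon

(moved 3.9; next 2.3)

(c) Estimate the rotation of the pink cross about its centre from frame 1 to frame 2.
30° counter-clockwise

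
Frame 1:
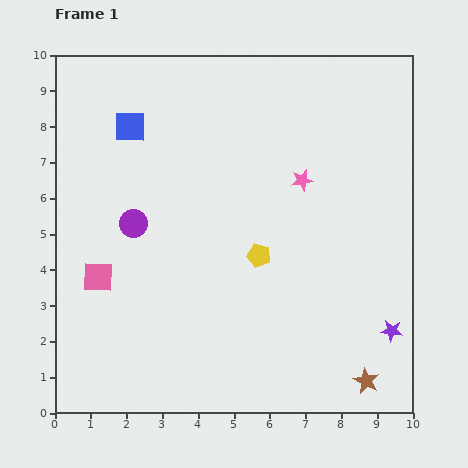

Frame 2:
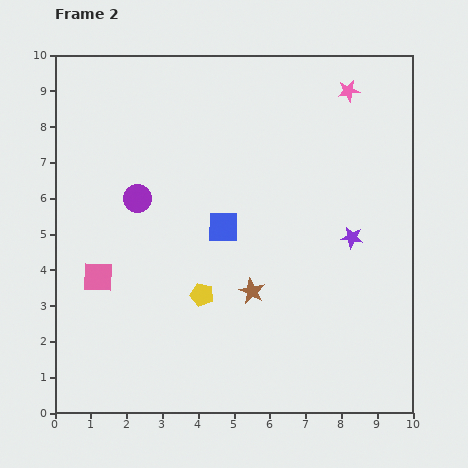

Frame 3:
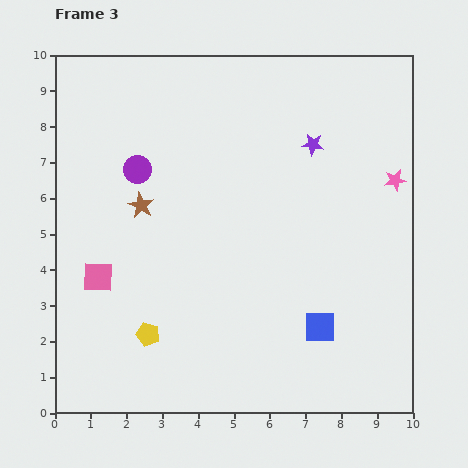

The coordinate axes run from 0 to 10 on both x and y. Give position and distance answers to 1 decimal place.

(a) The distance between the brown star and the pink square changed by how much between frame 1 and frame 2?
-3.7

Distance in frame 1: 8.0. Distance in frame 2: 4.3.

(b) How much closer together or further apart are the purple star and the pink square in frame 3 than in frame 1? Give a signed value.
-1.3

Distance in frame 1: 8.3. Distance in frame 3: 7.0.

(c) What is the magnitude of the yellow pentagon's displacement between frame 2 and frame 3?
1.9

The yellow pentagon moved from (4.1, 3.3) to (2.6, 2.2), a distance of √(1.5² + 1.1²) ≈ 1.9.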